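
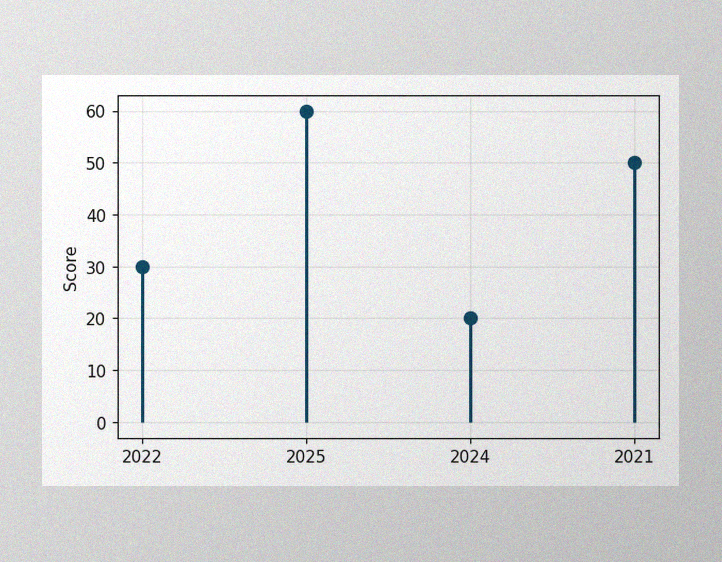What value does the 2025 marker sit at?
60

The image has some photo noise and uneven lighting. The 2025 marker sits at 60.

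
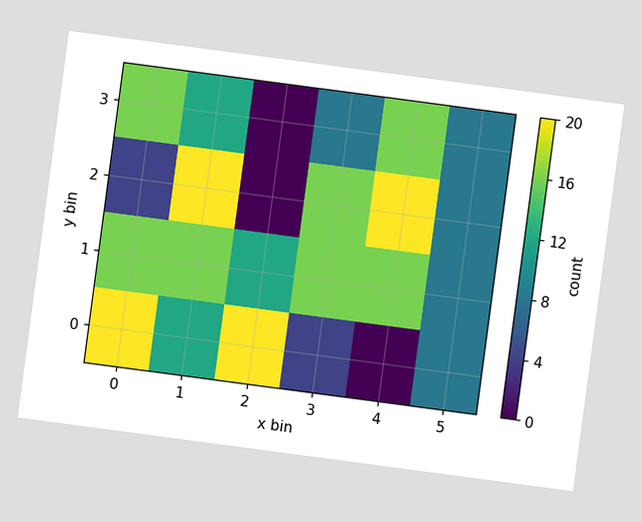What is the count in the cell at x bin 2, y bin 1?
12

The chart is tilted about 8° clockwise. Matching the cell (2, 1) against the colorbar gives 12.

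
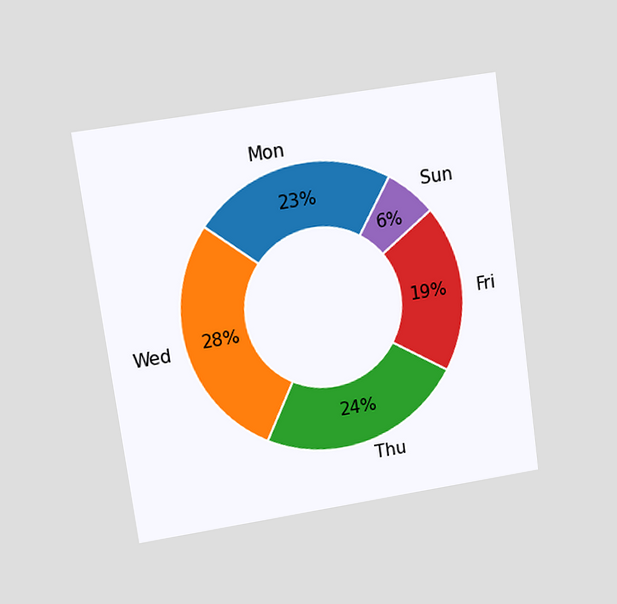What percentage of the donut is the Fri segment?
The chart is tilted about 8° counter-clockwise and viewed at a slight angle. The Fri segment takes up 19% of the ring.

19%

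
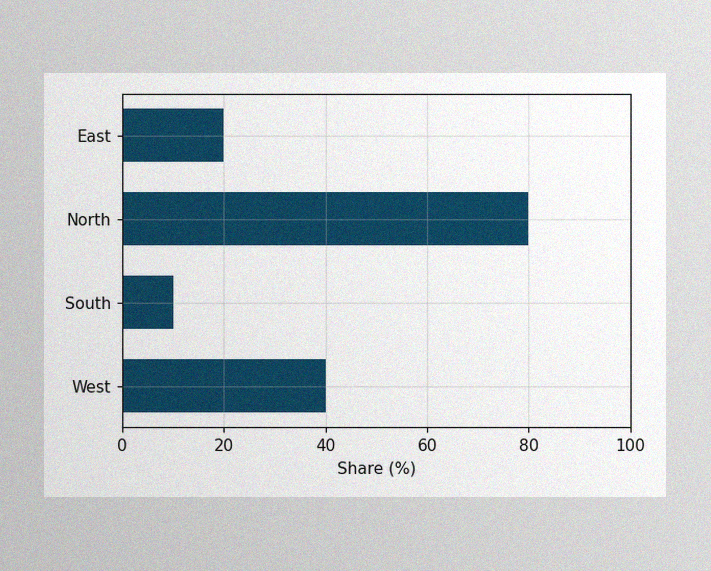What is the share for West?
40%

The image has some photo noise and uneven lighting. Reading along the chart's x-axis, the West bar reaches 40%.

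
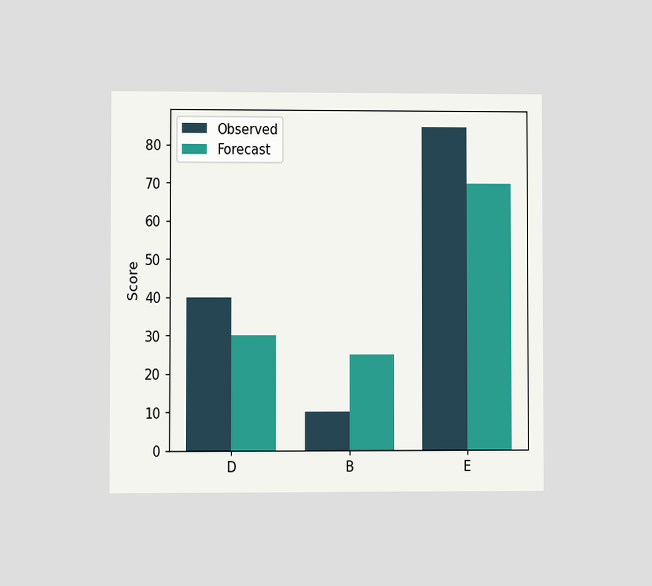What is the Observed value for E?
The chart is viewed at a slight angle. The Observed bar at E reaches 85 on the y-axis.

85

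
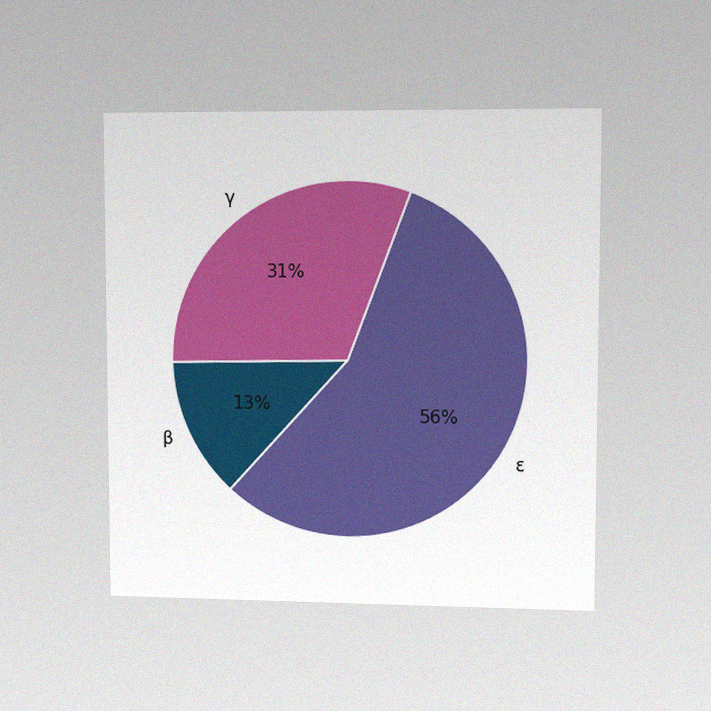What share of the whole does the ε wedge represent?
The chart is viewed at a slight angle, with some photo noise. The ε slice takes up 56% of the pie.

56%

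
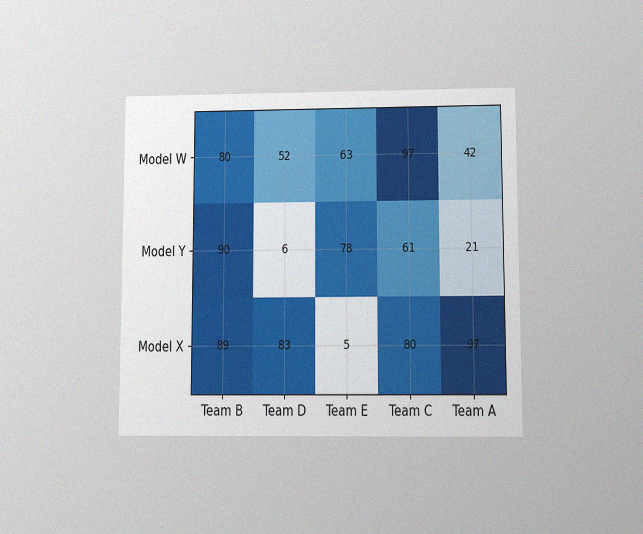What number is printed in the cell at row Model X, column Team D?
83

The chart is viewed at a slight angle, with some photo noise. The (Model X, Team D) cell reads 83.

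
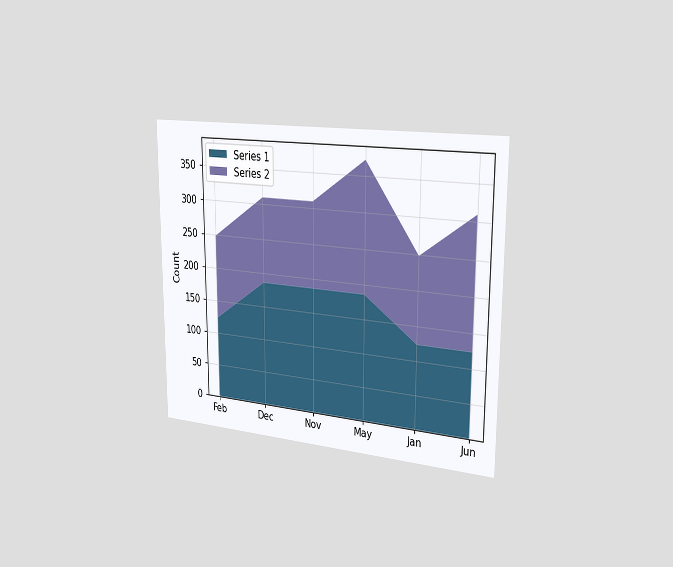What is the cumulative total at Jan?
248

The chart is viewed slightly from the right. The stacked total at Jan reaches 248.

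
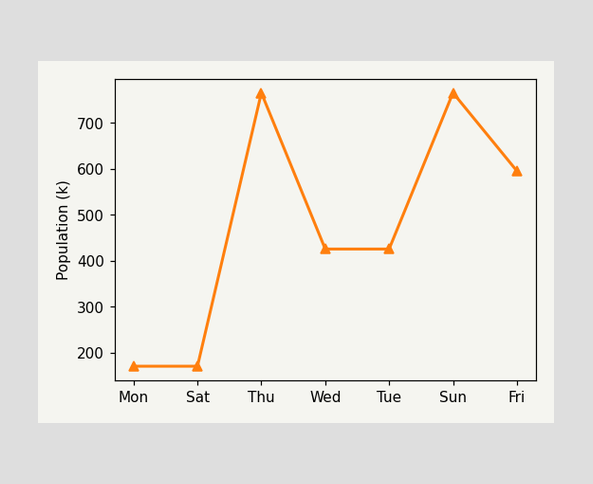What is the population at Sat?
170k

At Sat, the line is at 170k.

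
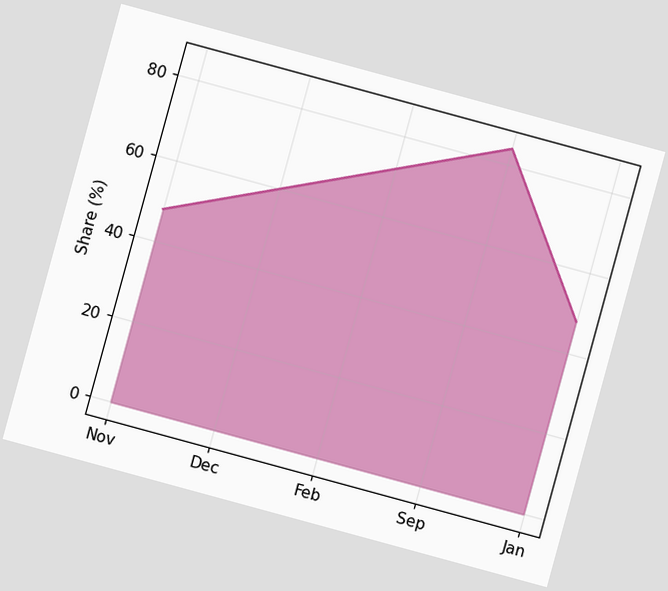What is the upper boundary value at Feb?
The chart is tilted about 15° clockwise. At Feb the upper boundary is at 72%.

72%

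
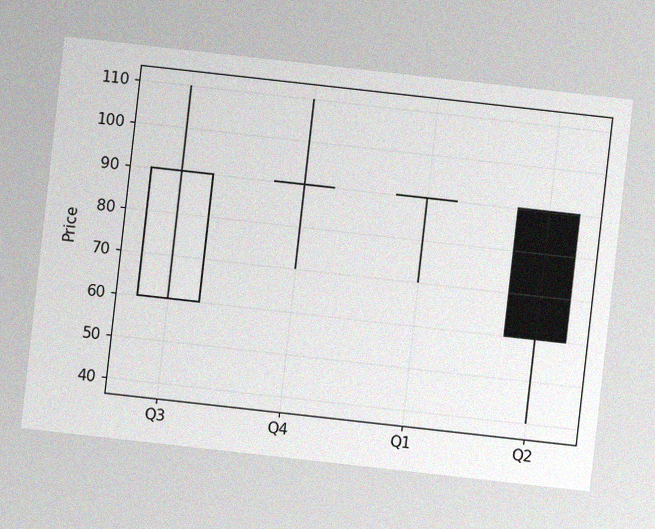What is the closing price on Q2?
60

The chart is tilted about 6° clockwise, with some photo noise. The Q2 candle closes at 60.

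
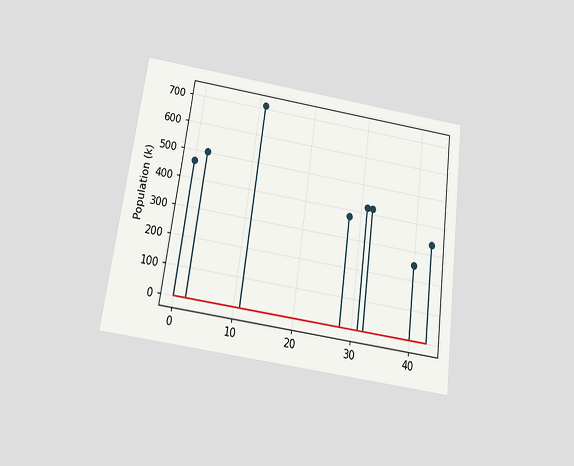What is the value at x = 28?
The chart is tilted about 8° clockwise and viewed slightly from below. The stem at x=28 reaches 378k.

378k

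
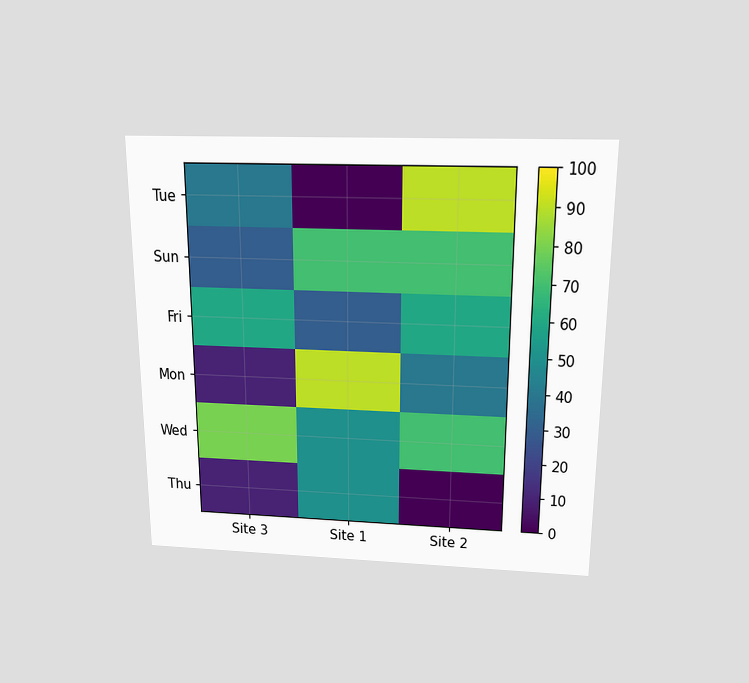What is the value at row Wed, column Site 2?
70

The chart is viewed slightly from above. Matching cell (Wed, Site 2) against the colorbar gives 70.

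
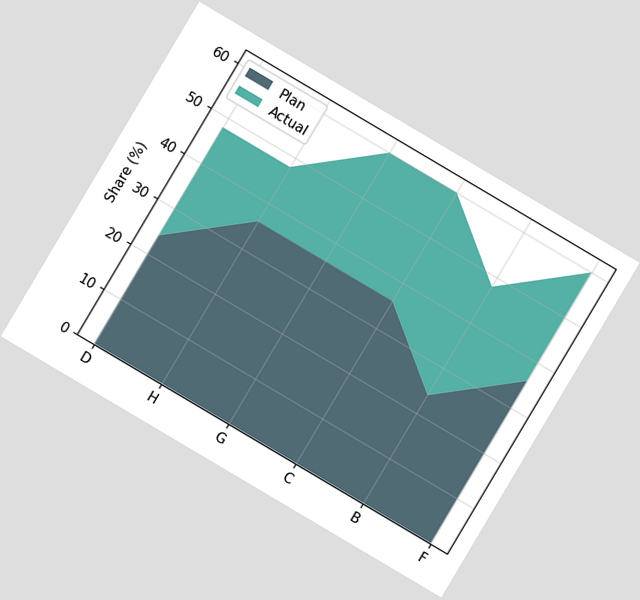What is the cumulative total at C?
60%

The chart is tilted about 31° clockwise. The stacked total at C reaches 60%.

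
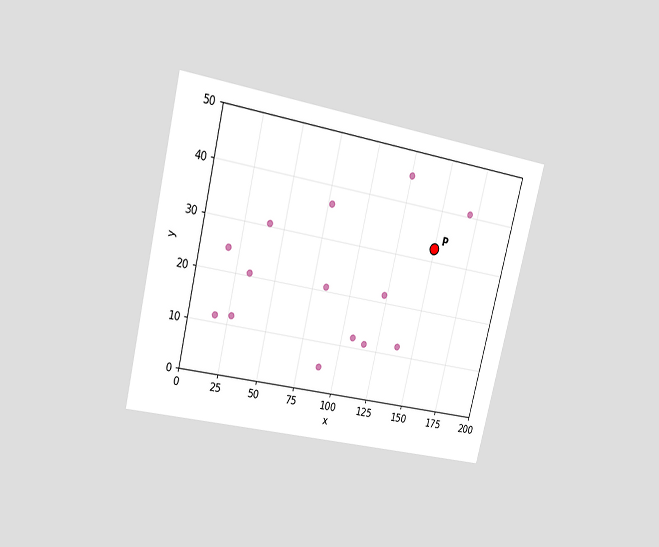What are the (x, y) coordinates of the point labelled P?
(150, 32.5)

The chart is tilted about 14° clockwise and viewed at a slight angle. Following the gridlines from P to each axis, P sits at (150, 32.5).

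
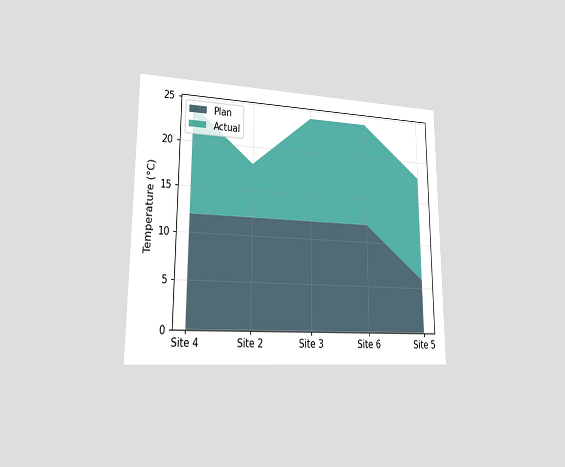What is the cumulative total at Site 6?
24°C

The chart is viewed slightly from the left. The stacked total at Site 6 reaches 24°C.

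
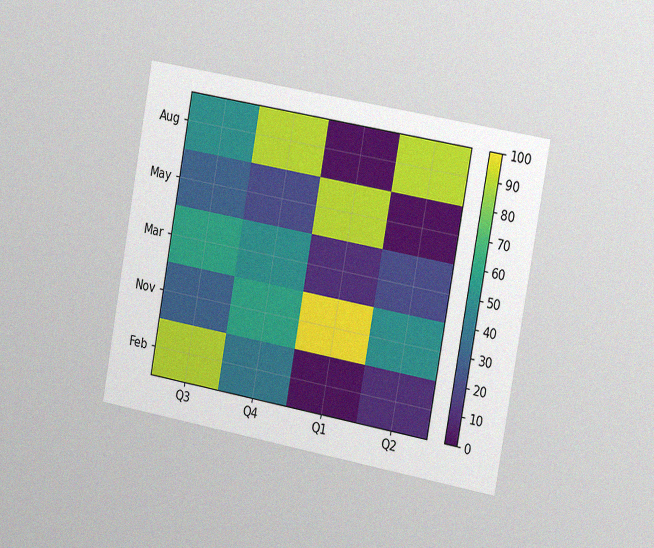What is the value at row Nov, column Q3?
The chart is tilted about 10° clockwise and viewed slightly from the right, with some photo noise. Matching cell (Nov, Q3) against the colorbar gives 30.

30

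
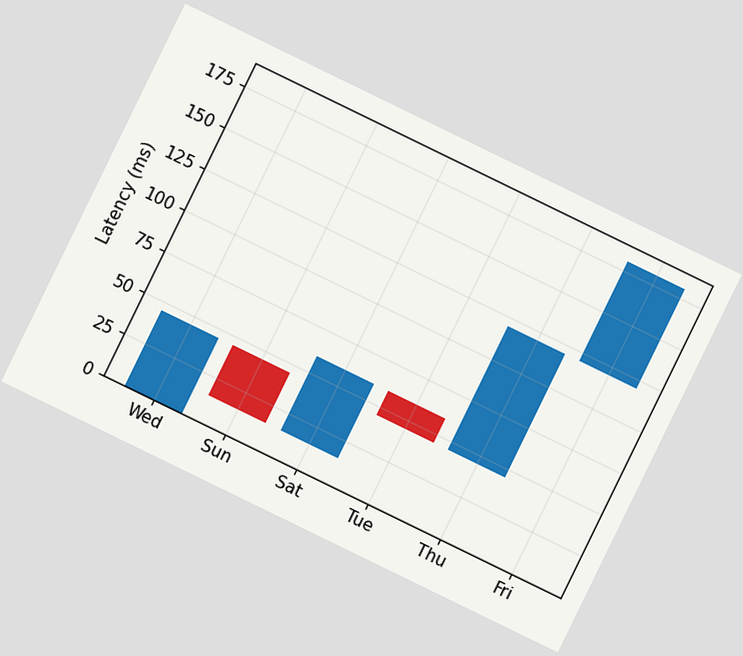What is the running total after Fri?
180ms

The chart is tilted about 26° clockwise. After Fri the running total reaches 180ms.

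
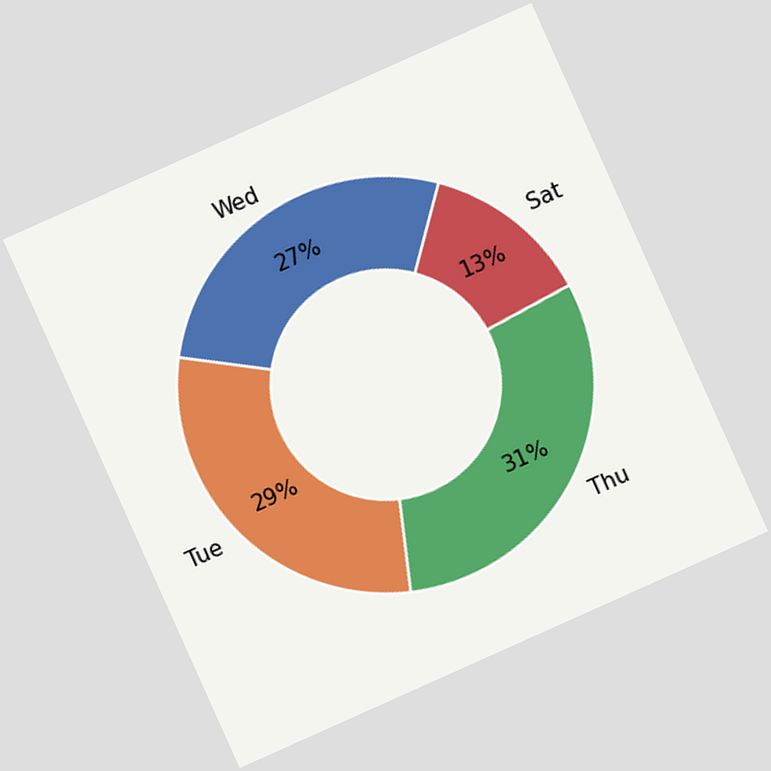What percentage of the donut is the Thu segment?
31%

The chart is tilted about 24° counter-clockwise. The Thu segment takes up 31% of the ring.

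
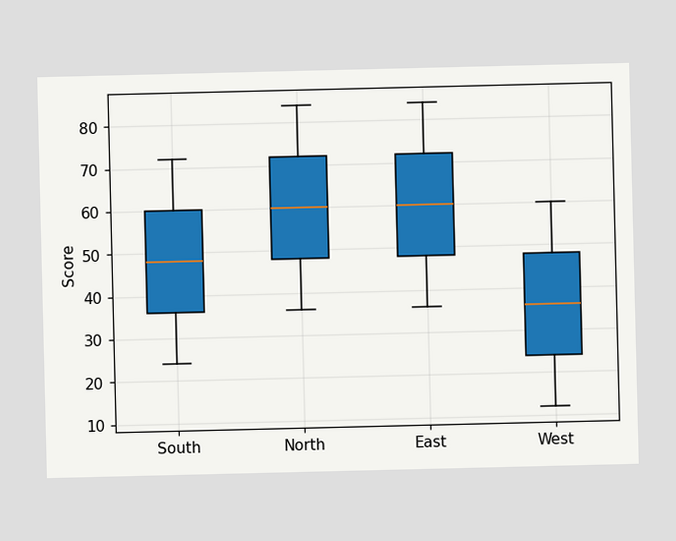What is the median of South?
The median line in the South box sits at 48.

48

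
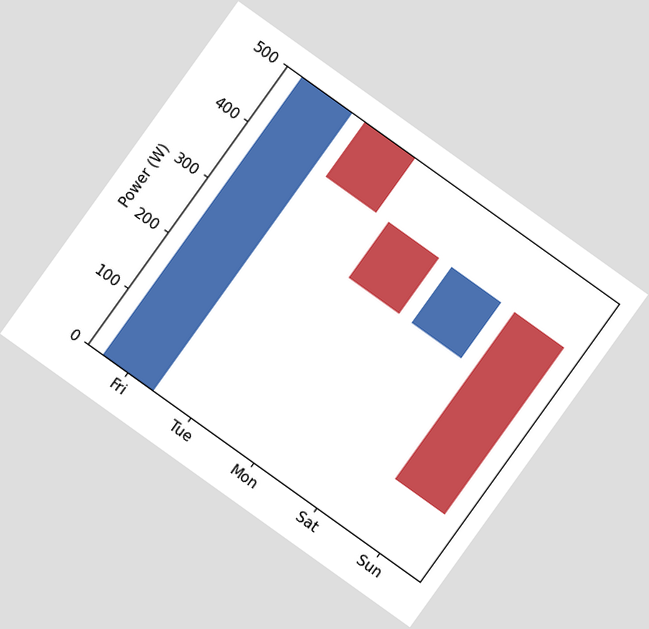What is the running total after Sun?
The chart is tilted about 36° clockwise. After Sun the running total reaches 100W.

100W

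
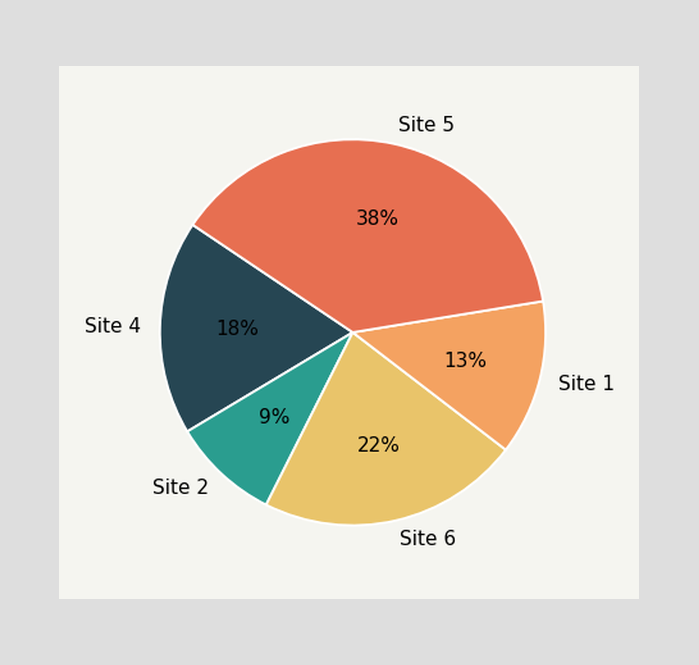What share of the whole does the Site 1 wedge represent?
13%

The Site 1 slice takes up 13% of the pie.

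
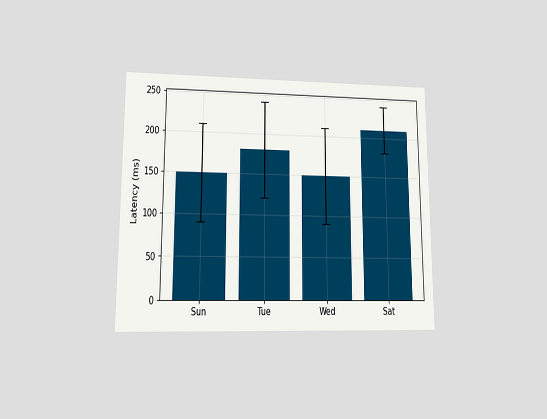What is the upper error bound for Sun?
210ms

The chart is viewed at a slight angle. The Sun bar's upper whisker reaches 210ms.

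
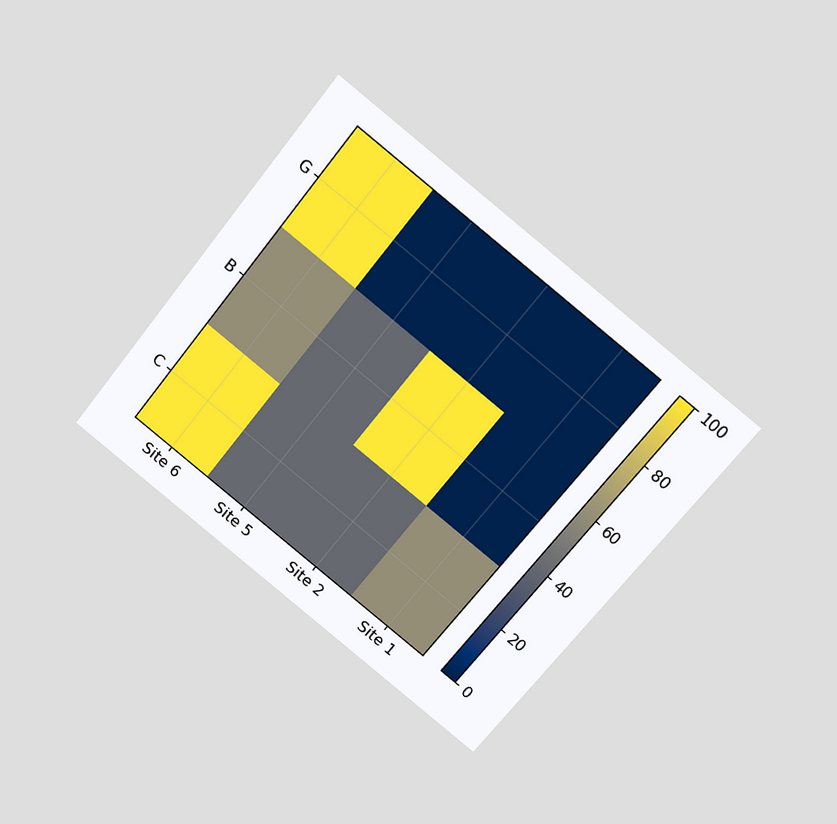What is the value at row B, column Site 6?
The chart is tilted about 38° clockwise and viewed slightly from above. Matching cell (B, Site 6) against the colorbar gives 60.

60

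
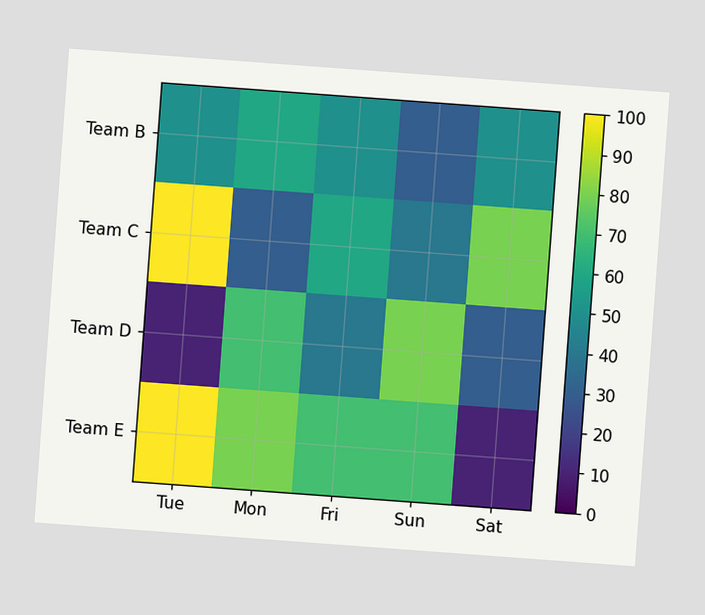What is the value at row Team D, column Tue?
10

The chart is tilted about 4° clockwise. Matching cell (Team D, Tue) against the colorbar gives 10.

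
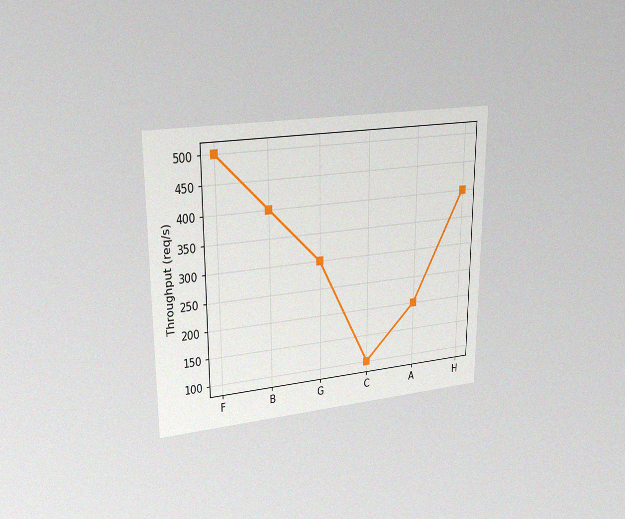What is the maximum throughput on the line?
The chart is viewed at a slight angle, with some photo noise. The highest point is at F, and reading across to the y-axis gives 500req/s.

500req/s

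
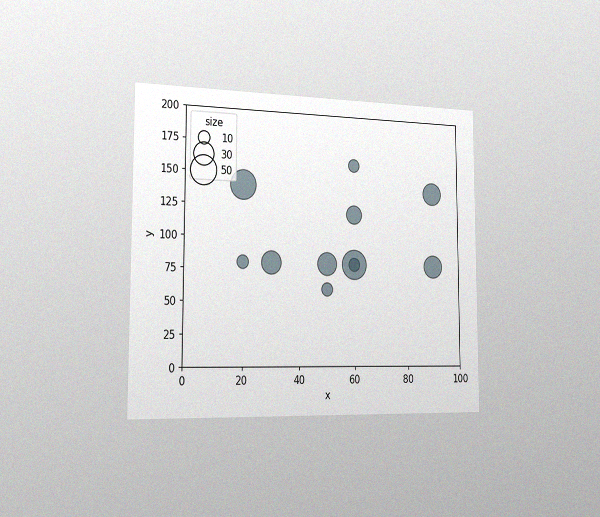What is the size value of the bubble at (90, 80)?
30

The chart is viewed slightly from the left, with some photo noise. Matching the bubble at (90, 80) against the size legend gives 30.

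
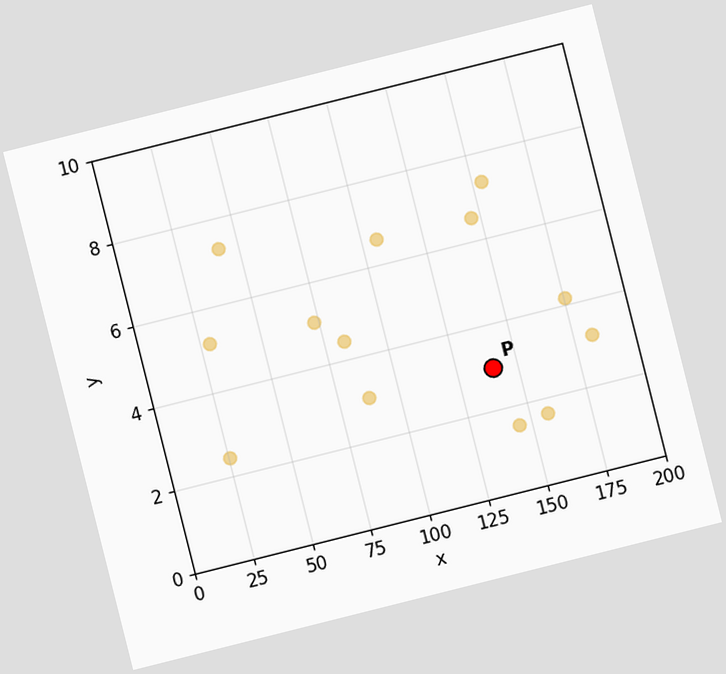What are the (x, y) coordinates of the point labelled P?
The chart is tilted about 14° counter-clockwise. Following the gridlines from P to each axis, P sits at (140, 3).

(140, 3)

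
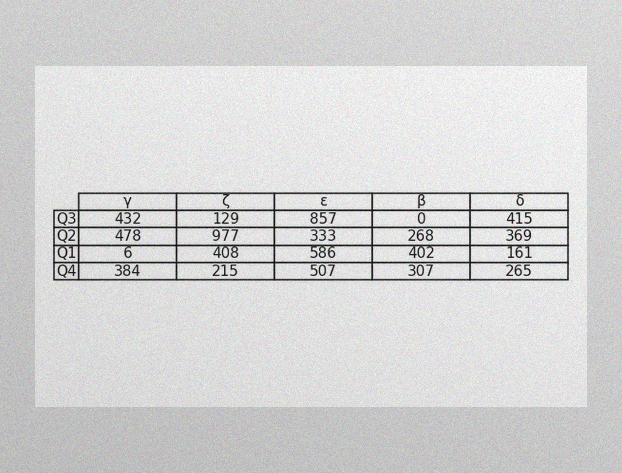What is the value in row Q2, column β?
The image has some photo noise and uneven lighting. The (Q2, β) cell reads 268.

268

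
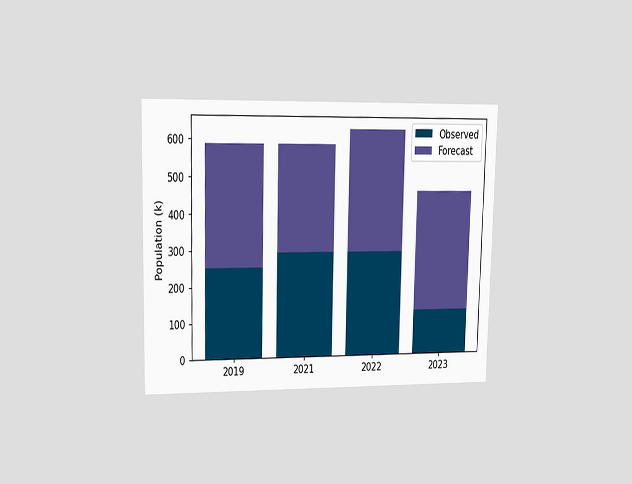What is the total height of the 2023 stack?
462k

The chart is viewed at a slight angle. The 2023 stack's top reaches 462k on the y-axis.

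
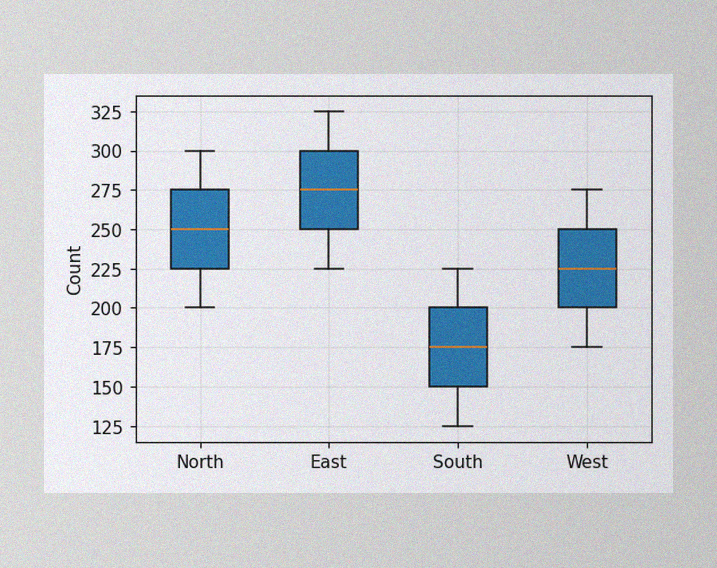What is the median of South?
The image has some photo noise and uneven lighting. The median line in the South box sits at 175.

175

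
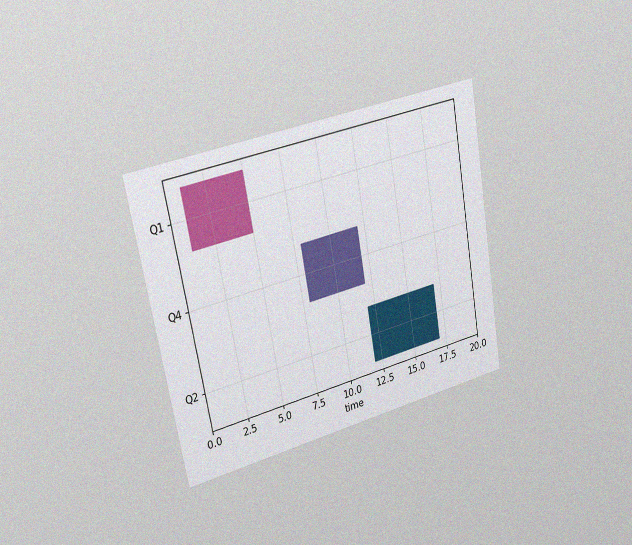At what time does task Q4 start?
The chart is tilted about 10° counter-clockwise and viewed slightly from the left, with some photo noise. The Q4 bar begins at t=8.

8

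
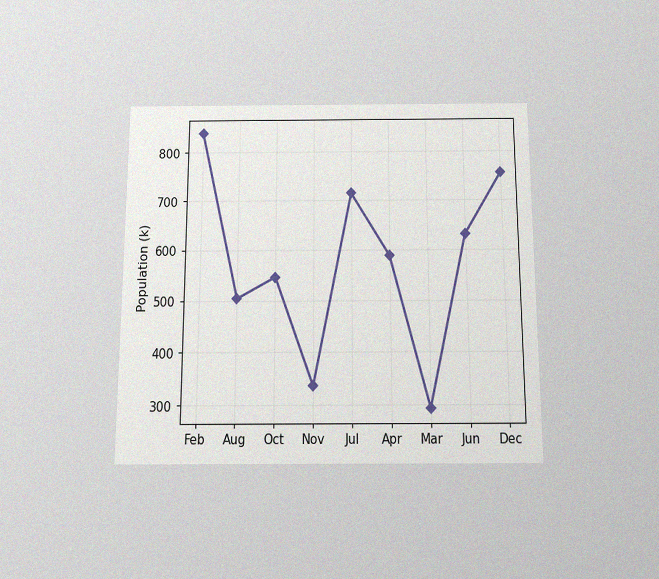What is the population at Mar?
294k

The chart is viewed slightly from below, with some photo noise. At Mar, the line is at 294k.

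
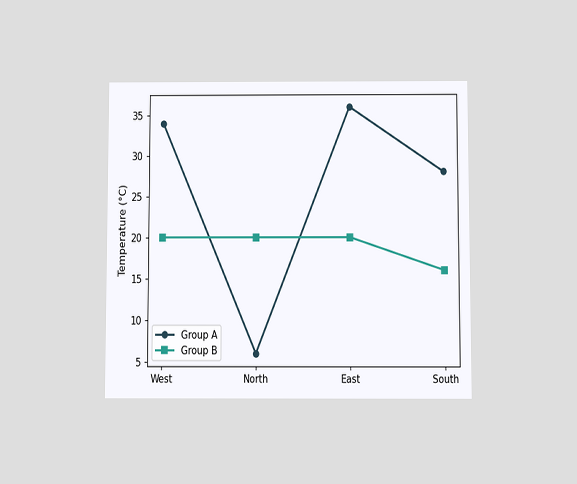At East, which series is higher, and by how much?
Group A, by 16°C

The chart is viewed slightly from below. At East, Group A sits above the other line by 16°C.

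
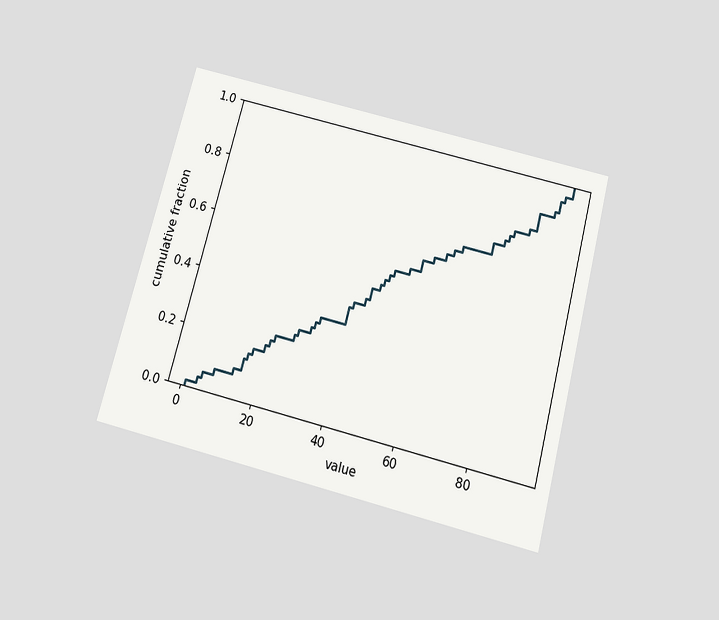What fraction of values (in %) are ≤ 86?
88%

The chart is tilted about 15° clockwise and viewed slightly from below. At x=86 the ECDF step is at 88%.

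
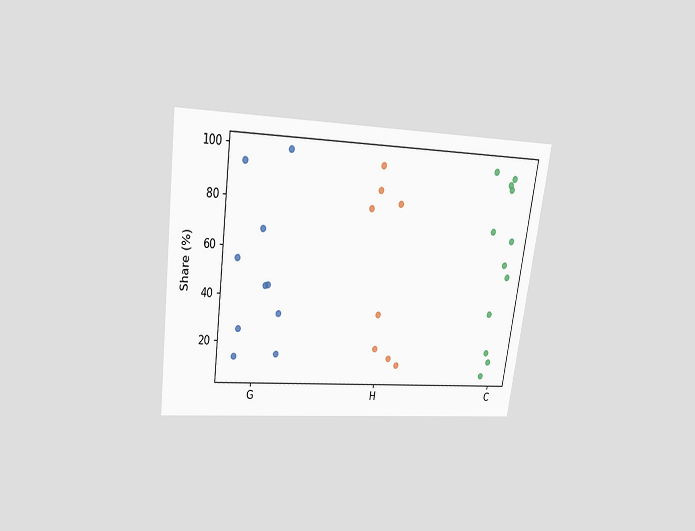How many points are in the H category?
8

The chart is tilted about 8° clockwise and viewed slightly from above. Counting the markers in the H column gives 8.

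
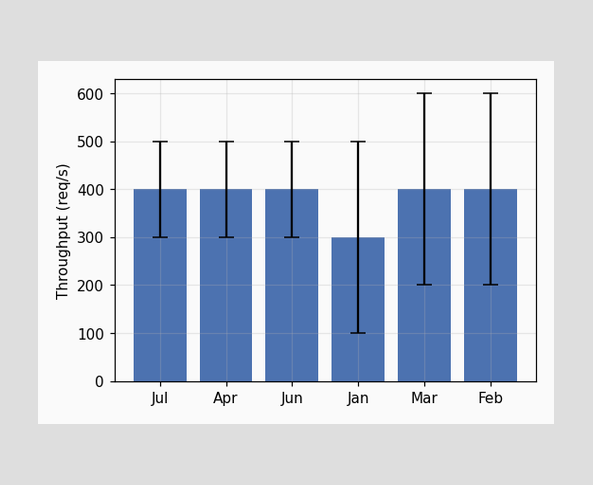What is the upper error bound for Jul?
500req/s

The Jul bar's upper whisker reaches 500req/s.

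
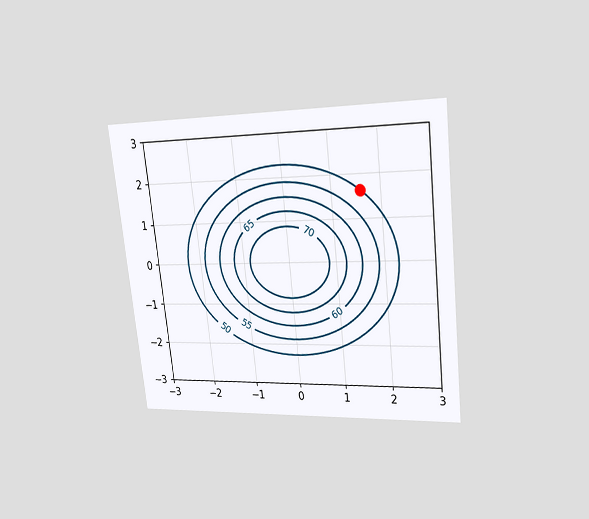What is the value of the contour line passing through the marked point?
50

The chart is tilted about 6° counter-clockwise and viewed at a slight angle. The marked point sits on the contour labelled 50.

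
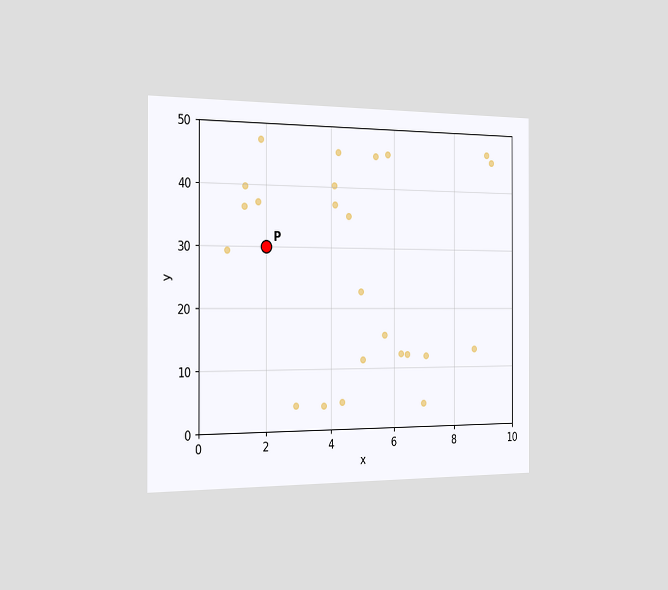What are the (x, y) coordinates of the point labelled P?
(2, 30)

The chart is viewed slightly from the left. Following the gridlines from P to each axis, P sits at (2, 30).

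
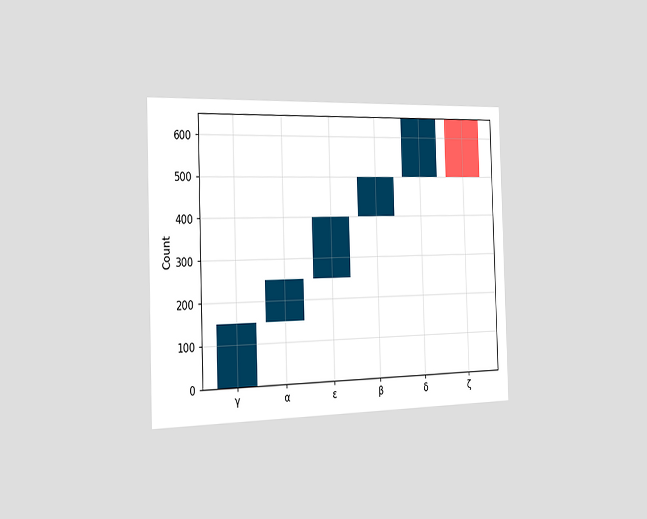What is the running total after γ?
The chart is viewed slightly from the left. After γ the running total reaches 150.

150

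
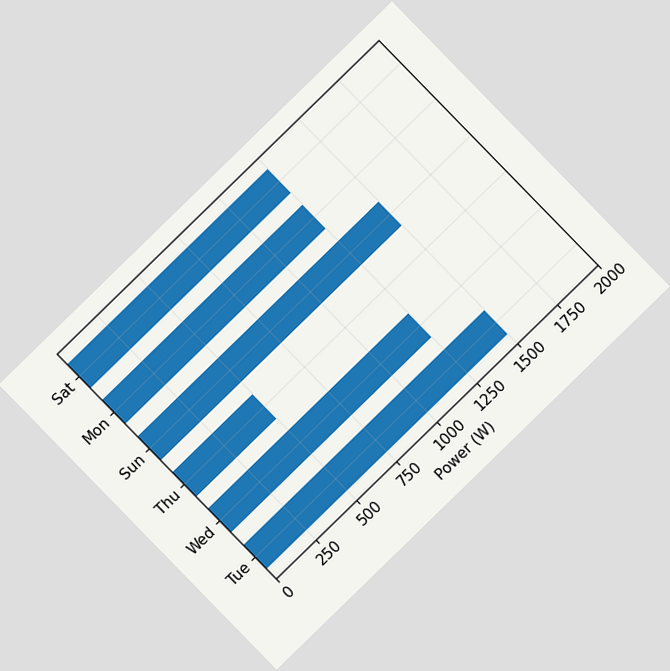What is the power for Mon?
The chart is tilted about 44° counter-clockwise. Reading along the chart's x-axis, the Mon bar reaches 1250W.

1250W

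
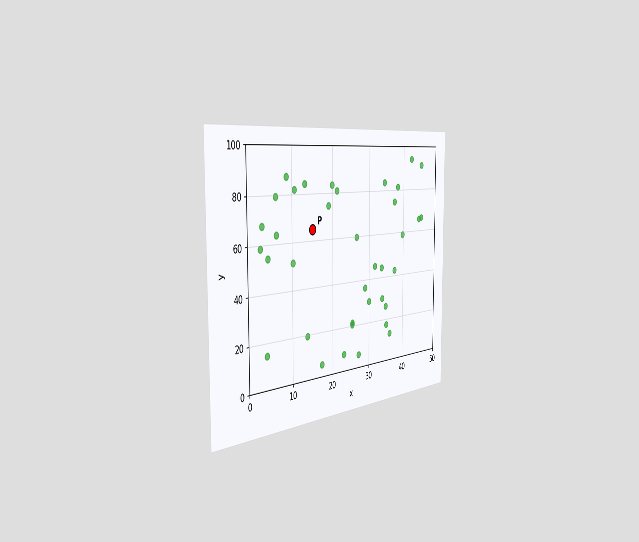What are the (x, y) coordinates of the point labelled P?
(15, 65)

The chart is viewed slightly from the left. Following the gridlines from P to each axis, P sits at (15, 65).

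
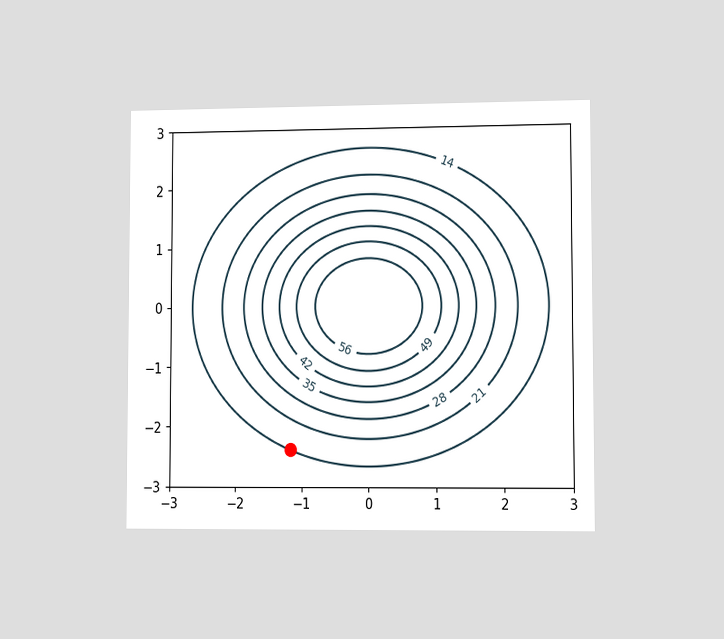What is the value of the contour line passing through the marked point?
14

The chart is viewed slightly from the right. The marked point sits on the contour labelled 14.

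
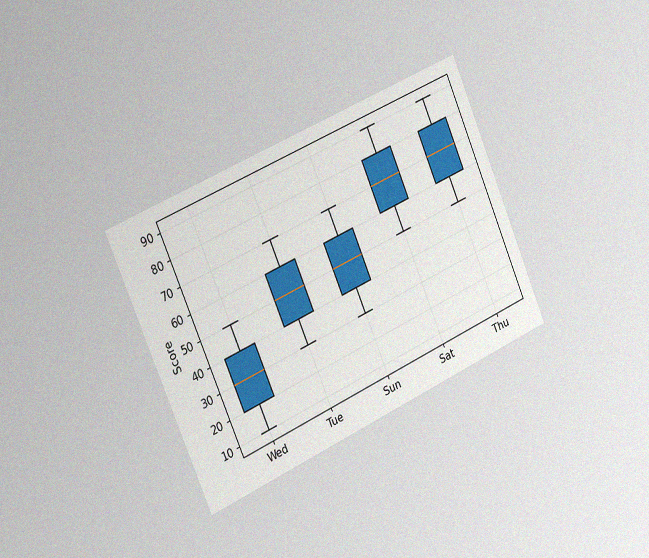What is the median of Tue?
50

The chart is tilted about 24° counter-clockwise and viewed slightly from the left, with some photo noise. The median line in the Tue box sits at 50.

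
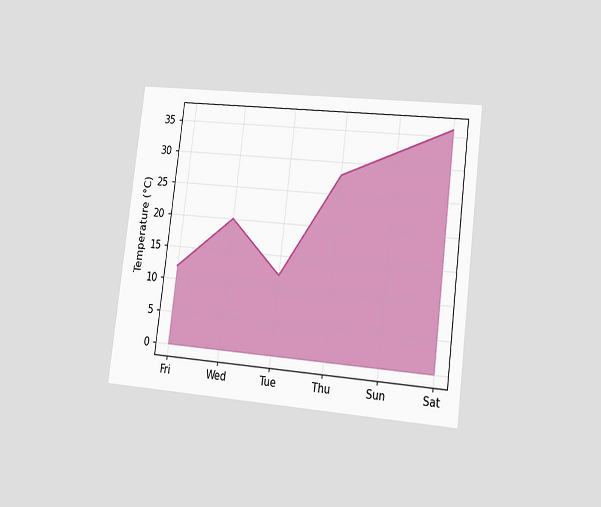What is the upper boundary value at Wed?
20°C

The chart is tilted about 7° clockwise and viewed slightly from the right. At Wed the upper boundary is at 20°C.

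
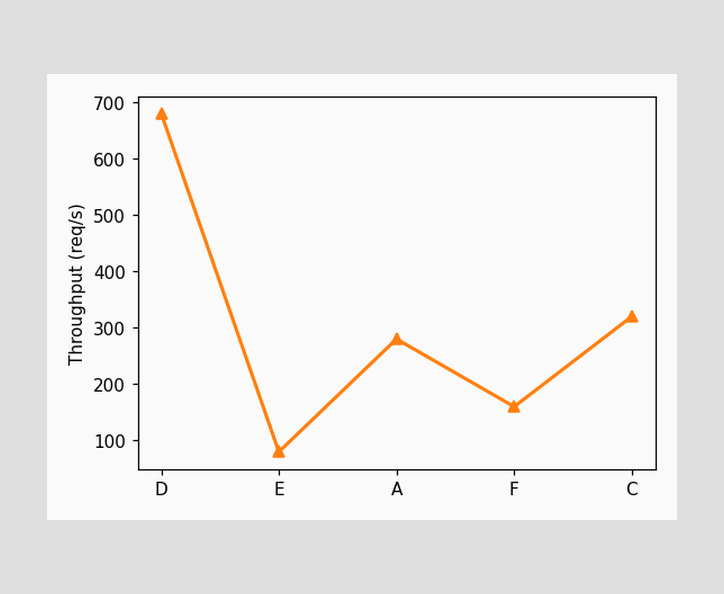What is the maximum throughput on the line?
The highest point is at D, and reading across to the y-axis gives 680req/s.

680req/s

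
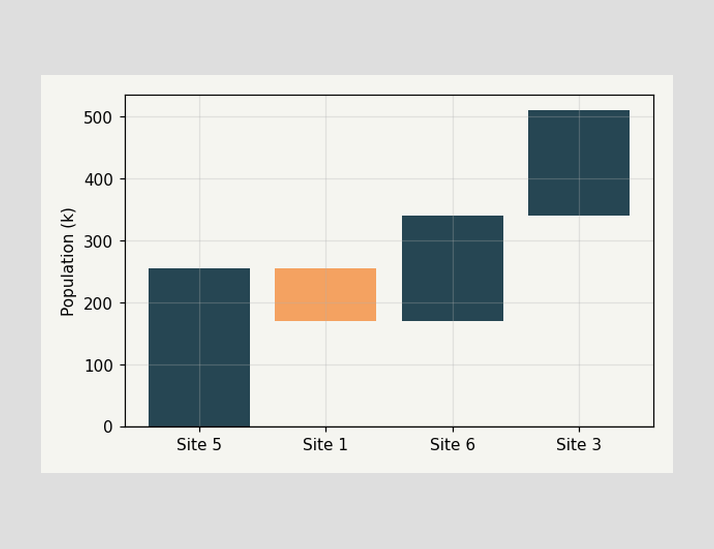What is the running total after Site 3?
After Site 3 the running total reaches 510k.

510k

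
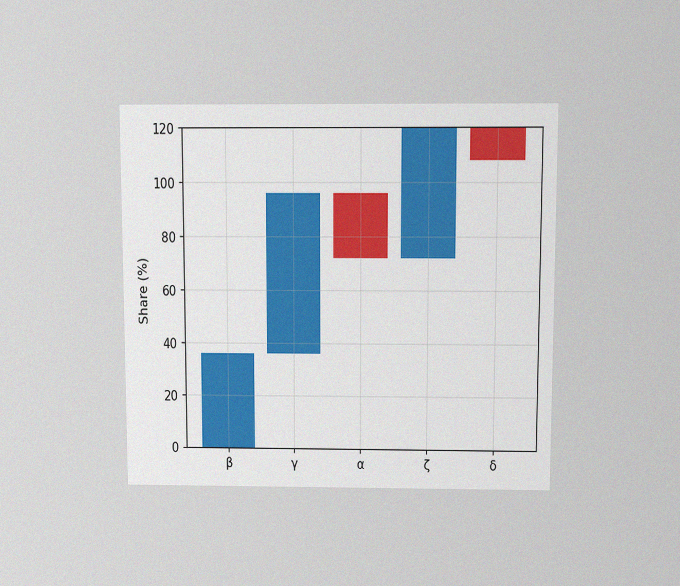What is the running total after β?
36%

The chart is viewed slightly from above, with some photo noise. After β the running total reaches 36%.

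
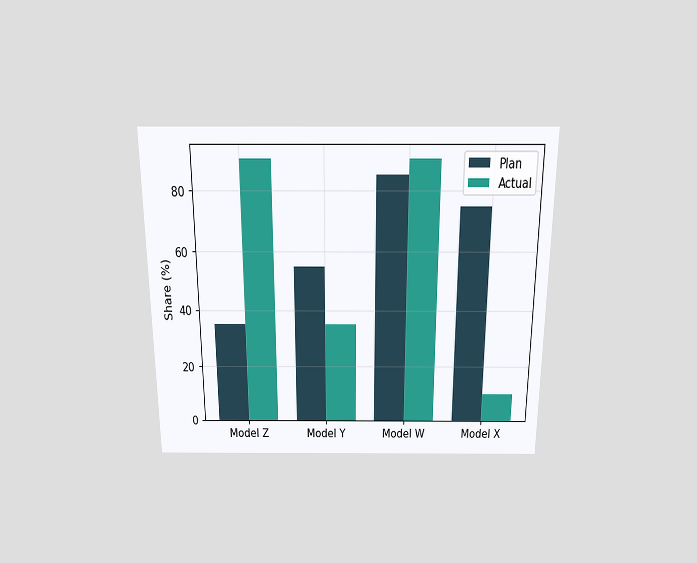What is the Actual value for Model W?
90%

The chart is viewed slightly from above. The Actual bar at Model W reaches 90% on the y-axis.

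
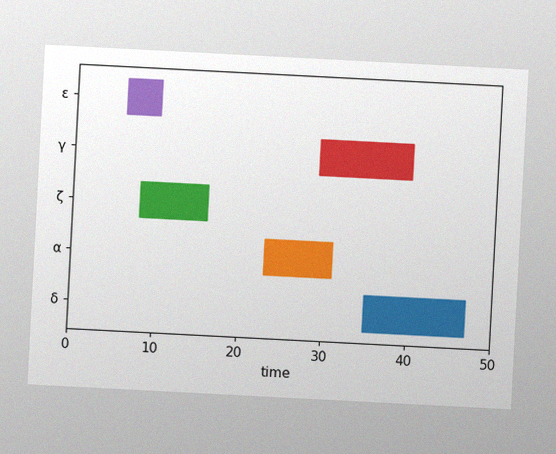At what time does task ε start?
6

The chart is tilted about 3° clockwise, with some photo noise. The ε bar begins at t=6.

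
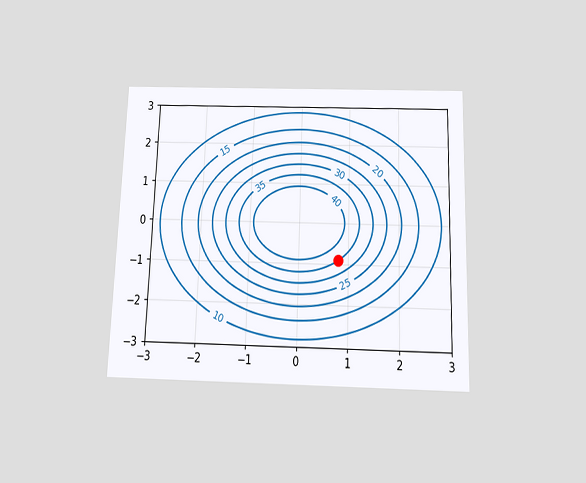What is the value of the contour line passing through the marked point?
The chart is viewed slightly from below. The marked point sits on the contour labelled 35.

35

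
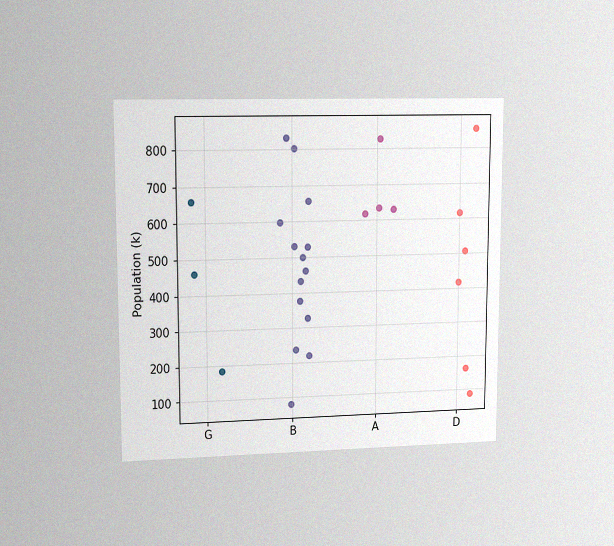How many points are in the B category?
The chart is viewed at a slight angle, with some photo noise. Counting the markers in the B column gives 14.

14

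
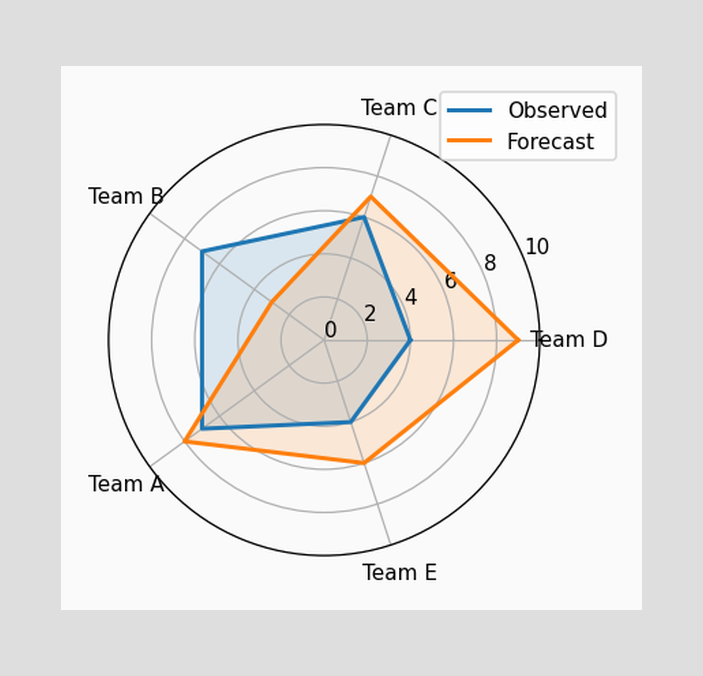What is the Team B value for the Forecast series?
On the Team B axis, Forecast reaches 3.

3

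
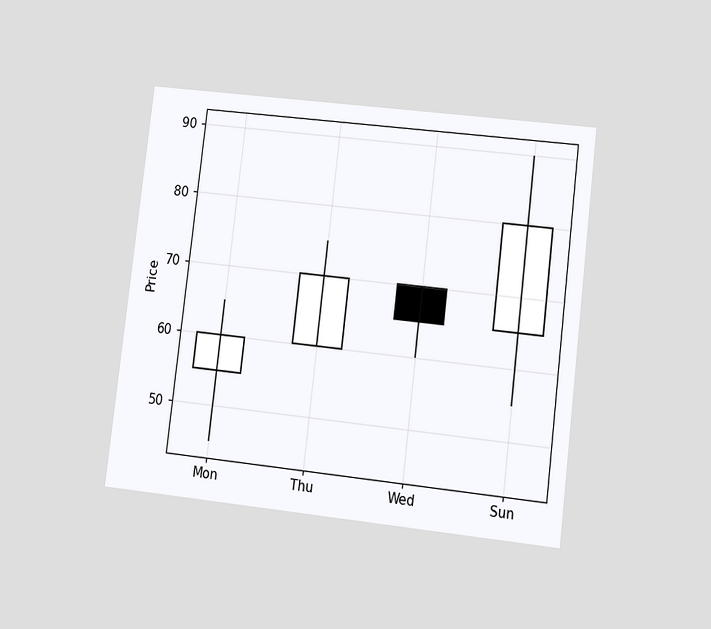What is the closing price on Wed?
The chart is tilted about 7° clockwise and viewed at a slight angle. The Wed candle closes at 65.

65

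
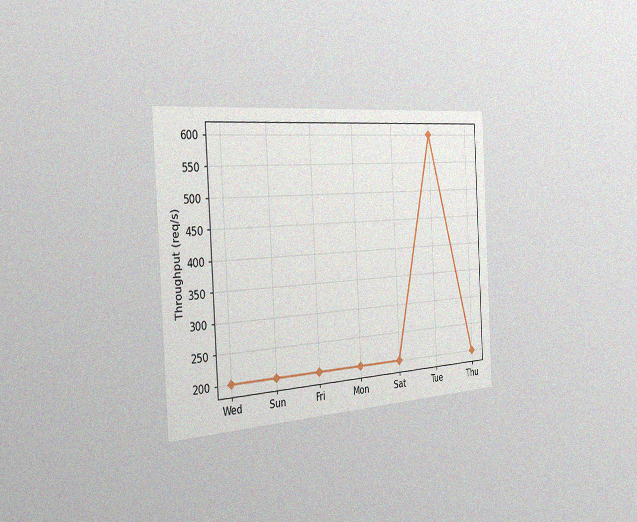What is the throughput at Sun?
The chart is tilted about 3° counter-clockwise and viewed slightly from the left, with some photo noise. At Sun, the line is at 200req/s.

200req/s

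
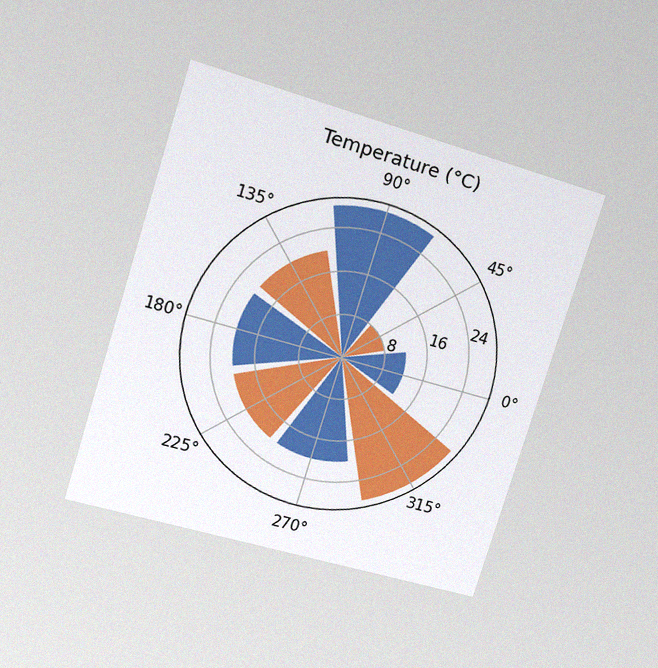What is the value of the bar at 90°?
The chart is tilted about 17° clockwise and viewed at a slight angle, with some photo noise. The bar at 90° reaches 28°C on the radial axis.

28°C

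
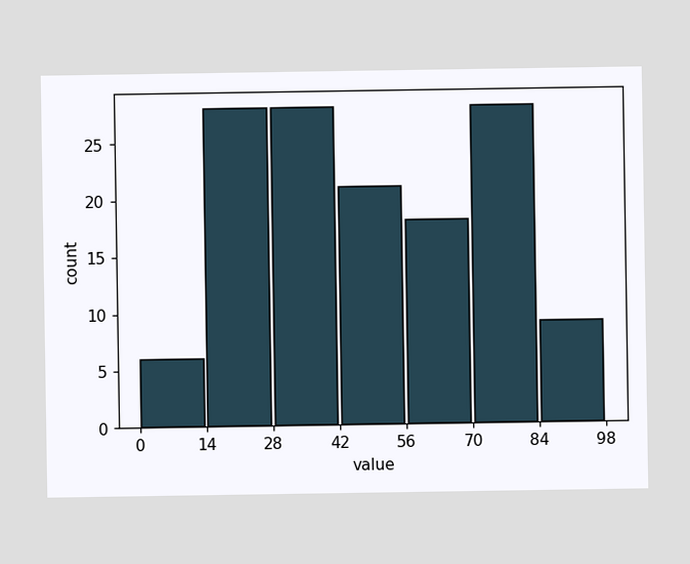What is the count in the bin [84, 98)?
The [84, 98) bin has height 9.

9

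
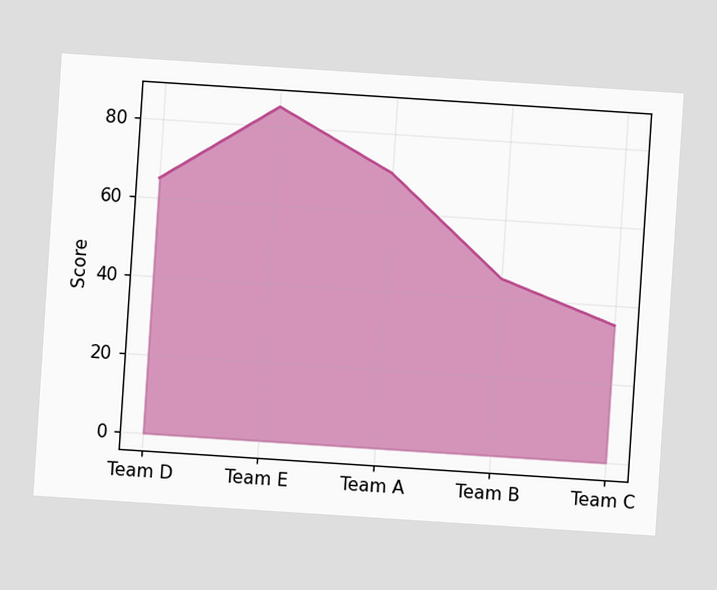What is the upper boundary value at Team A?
The chart is tilted about 4° clockwise. At Team A the upper boundary is at 70.

70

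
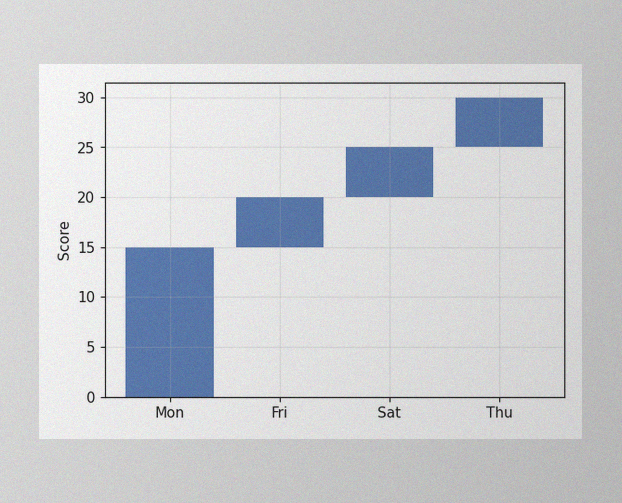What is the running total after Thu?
The image has some photo noise and uneven lighting. After Thu the running total reaches 30.

30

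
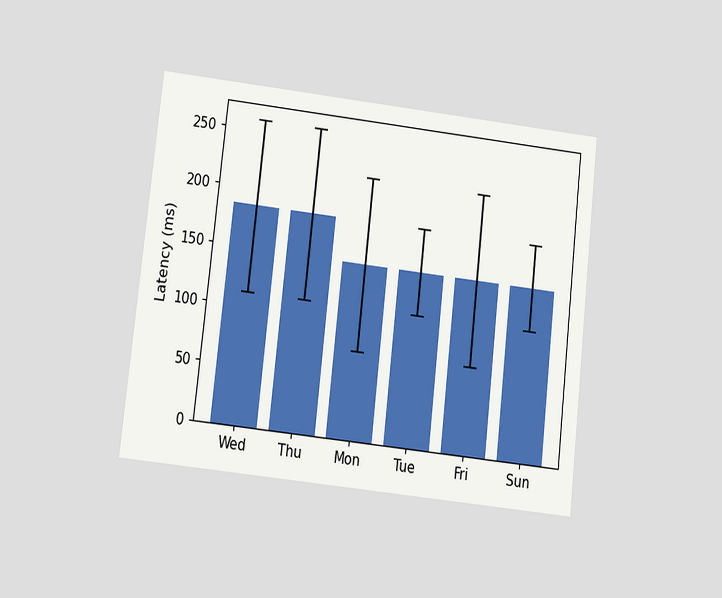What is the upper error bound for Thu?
The chart is tilted about 6° clockwise and viewed at a slight angle. The Thu bar's upper whisker reaches 259ms.

259ms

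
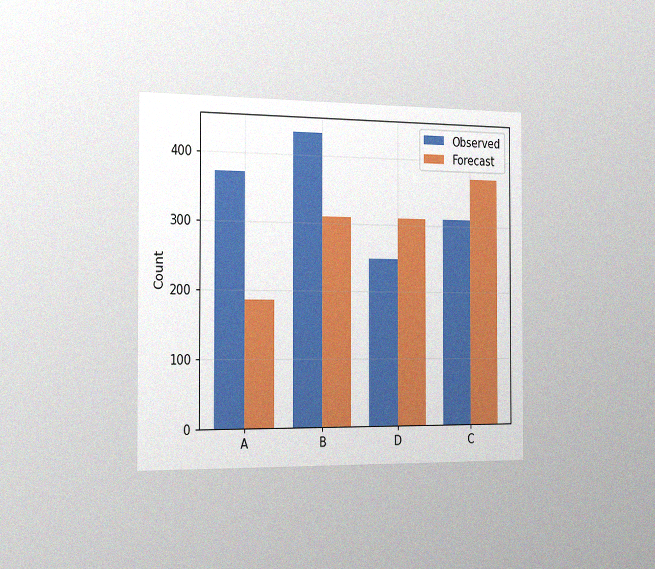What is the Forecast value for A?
The chart is viewed slightly from the left, with some photo noise. The Forecast bar at A reaches 186 on the y-axis.

186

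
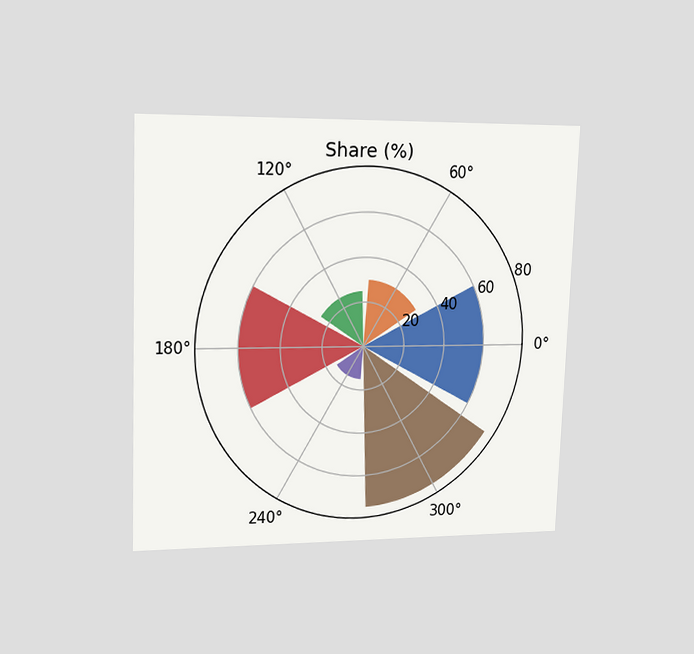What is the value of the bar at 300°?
The chart is tilted about 2° clockwise and viewed slightly from the left. The bar at 300° reaches 75% on the radial axis.

75%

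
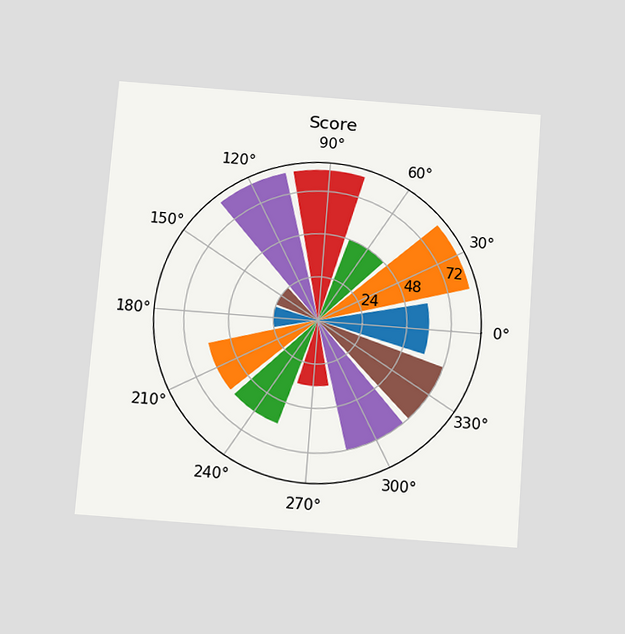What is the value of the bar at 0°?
60

The chart is tilted about 4° clockwise and viewed slightly from below. The bar at 0° reaches 60 on the radial axis.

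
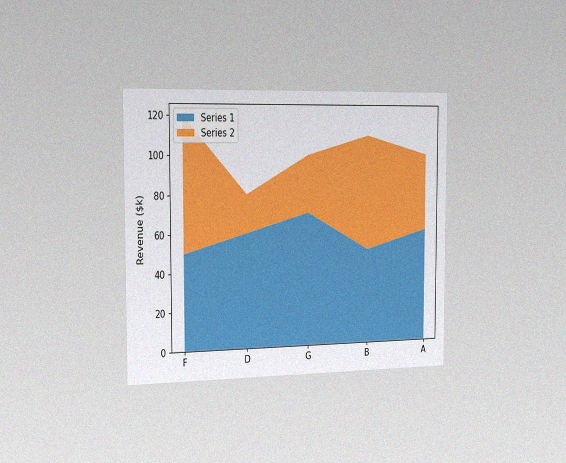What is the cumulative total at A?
$100k

The chart is viewed slightly from the left, with some photo noise. The stacked total at A reaches $100k.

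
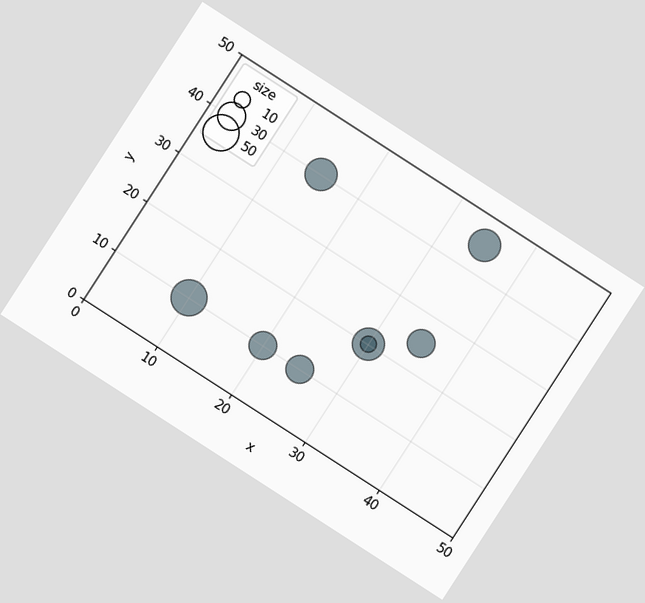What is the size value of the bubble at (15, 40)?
40

The chart is tilted about 33° clockwise. Matching the bubble at (15, 40) against the size legend gives 40.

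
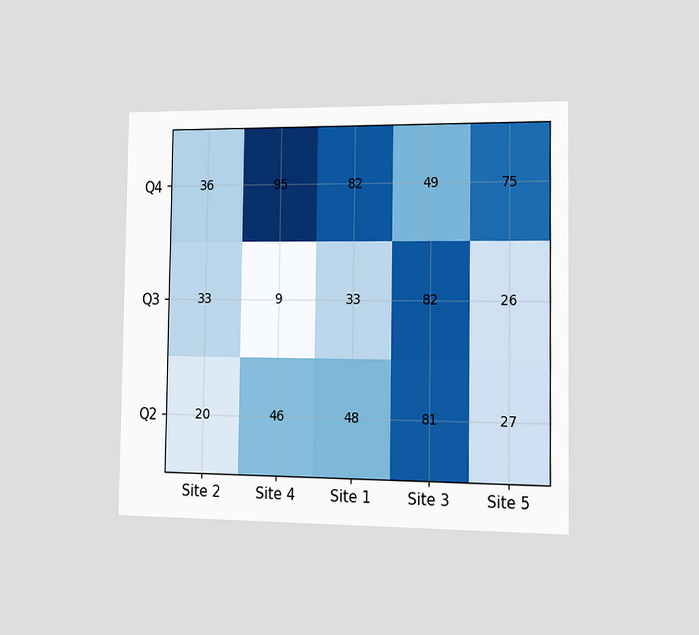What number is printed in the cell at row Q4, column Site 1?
82

The chart is viewed slightly from the right. The (Q4, Site 1) cell reads 82.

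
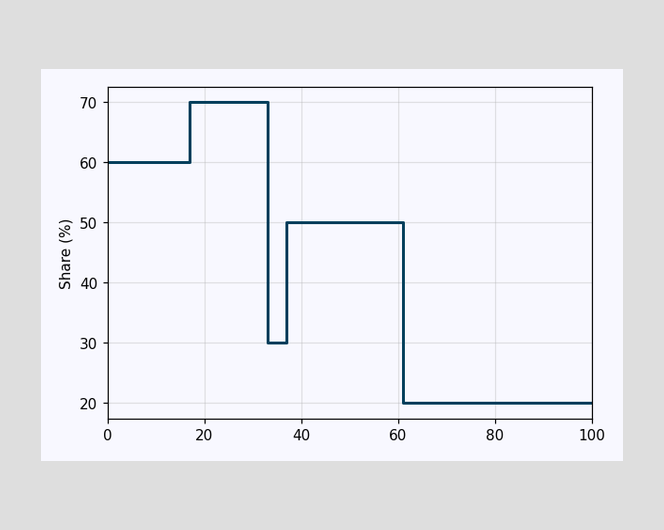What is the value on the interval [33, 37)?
On [33, 37) the step sits at 30%.

30%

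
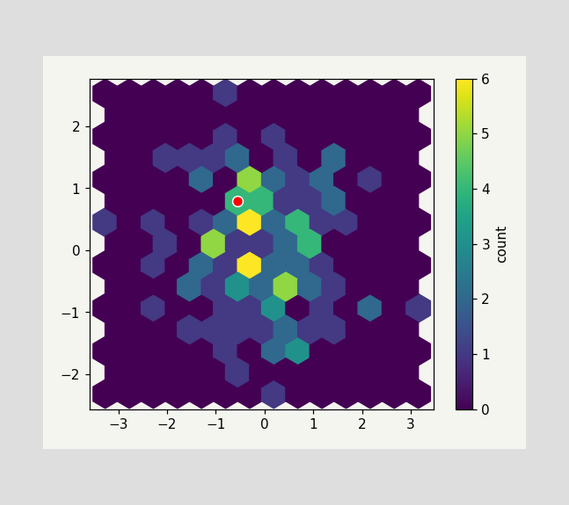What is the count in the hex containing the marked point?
The marked hex reads 4 on the colorbar.

4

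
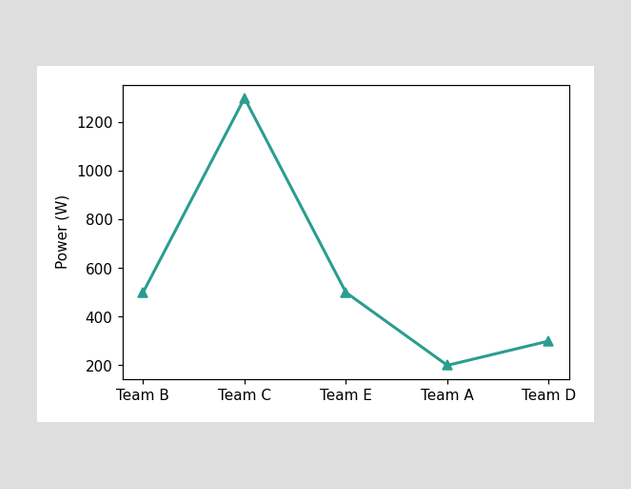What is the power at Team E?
At Team E, the line is at 500W.

500W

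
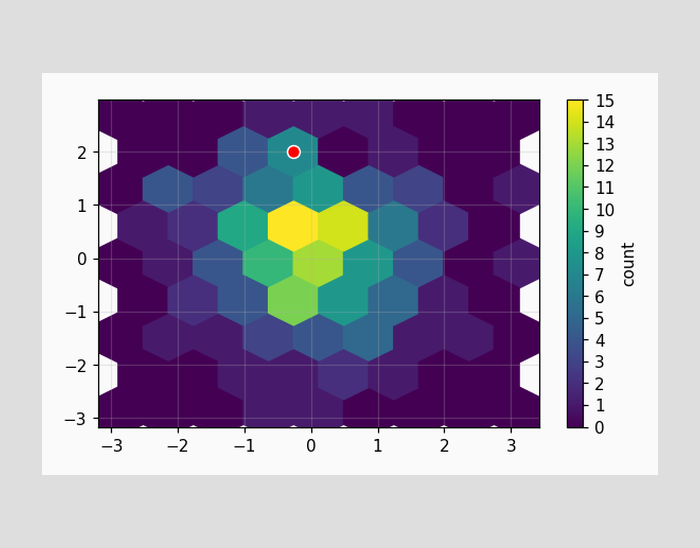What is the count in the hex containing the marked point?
The marked hex reads 7 on the colorbar.

7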